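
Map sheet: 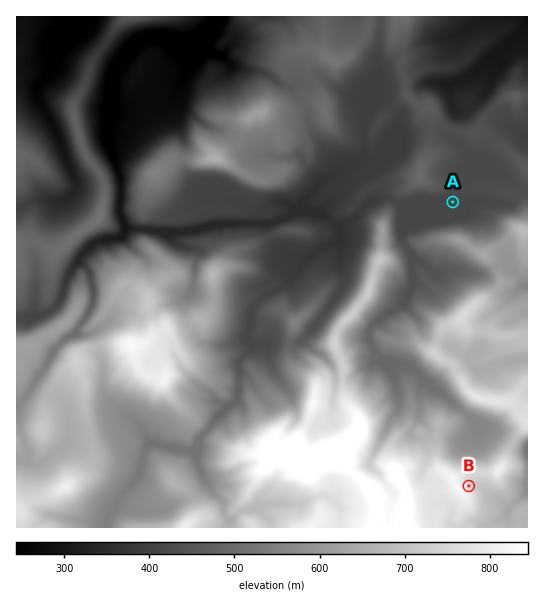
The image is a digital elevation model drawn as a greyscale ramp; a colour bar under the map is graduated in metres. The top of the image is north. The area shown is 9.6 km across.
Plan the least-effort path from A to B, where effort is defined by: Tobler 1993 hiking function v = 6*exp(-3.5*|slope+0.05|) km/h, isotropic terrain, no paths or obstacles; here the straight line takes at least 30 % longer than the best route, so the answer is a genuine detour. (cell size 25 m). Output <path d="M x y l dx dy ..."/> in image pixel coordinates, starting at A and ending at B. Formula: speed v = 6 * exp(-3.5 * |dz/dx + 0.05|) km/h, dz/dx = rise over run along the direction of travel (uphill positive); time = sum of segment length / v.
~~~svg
<path d="M453 202l-24 24-19 9-3 3-1 3 0 4 3 5 0 5 1 3 0 51-1 2-6 3-2 4 0 25 1 3 13 13 10 19 0 21 1 3 0 17 7 14 0 1 12 24 8 8 8 4 2 3 2 2 0 6 1 2 3 3"/>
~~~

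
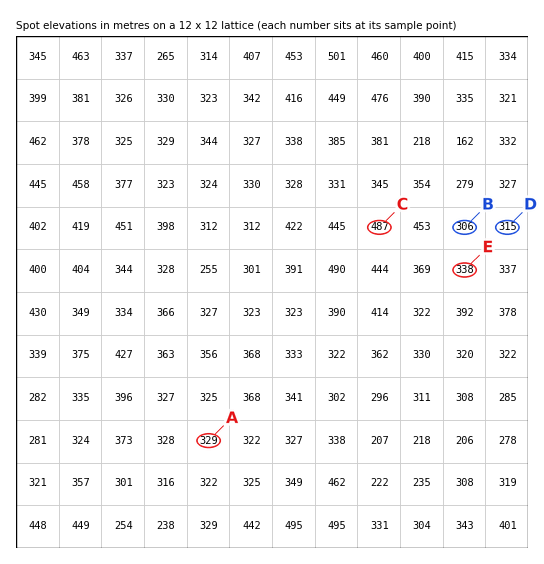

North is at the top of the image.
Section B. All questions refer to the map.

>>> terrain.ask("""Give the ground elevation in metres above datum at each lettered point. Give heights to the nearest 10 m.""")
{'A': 330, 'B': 310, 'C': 490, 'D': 310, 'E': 340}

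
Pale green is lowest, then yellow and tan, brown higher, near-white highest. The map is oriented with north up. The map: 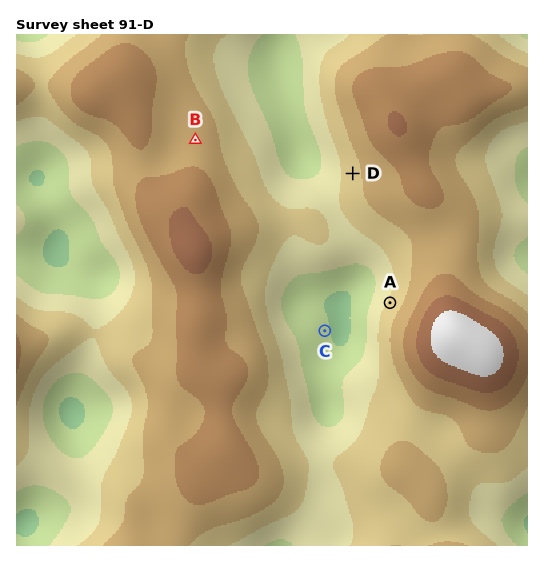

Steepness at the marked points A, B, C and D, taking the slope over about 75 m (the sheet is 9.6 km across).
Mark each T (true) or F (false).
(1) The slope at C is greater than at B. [T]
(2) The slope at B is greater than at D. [F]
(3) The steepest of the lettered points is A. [T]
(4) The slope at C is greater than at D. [F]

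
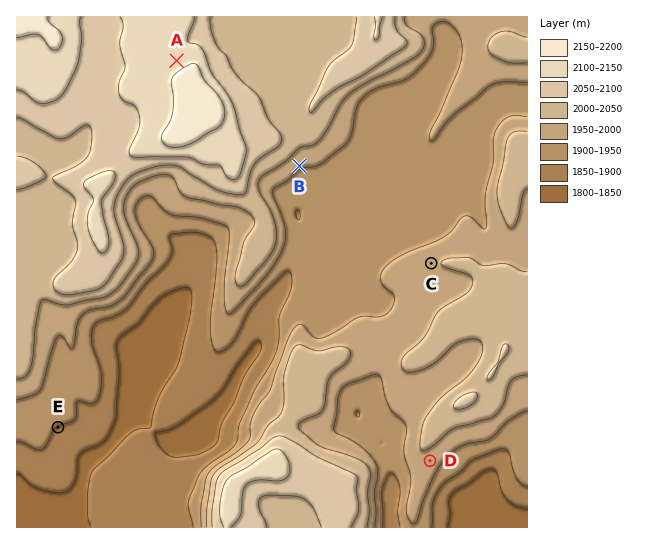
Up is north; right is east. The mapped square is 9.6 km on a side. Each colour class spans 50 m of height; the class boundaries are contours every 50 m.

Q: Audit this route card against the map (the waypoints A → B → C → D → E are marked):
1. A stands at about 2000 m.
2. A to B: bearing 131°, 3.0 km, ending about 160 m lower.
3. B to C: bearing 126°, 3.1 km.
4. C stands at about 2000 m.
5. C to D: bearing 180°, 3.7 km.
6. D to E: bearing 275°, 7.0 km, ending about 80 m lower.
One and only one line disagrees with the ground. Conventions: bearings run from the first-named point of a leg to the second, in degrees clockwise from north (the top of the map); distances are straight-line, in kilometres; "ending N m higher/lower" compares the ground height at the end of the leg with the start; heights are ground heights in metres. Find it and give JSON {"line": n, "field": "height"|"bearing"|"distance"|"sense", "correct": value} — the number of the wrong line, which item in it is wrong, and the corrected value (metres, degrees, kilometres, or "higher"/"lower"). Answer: {"line": 1, "field": "height", "correct": 2120}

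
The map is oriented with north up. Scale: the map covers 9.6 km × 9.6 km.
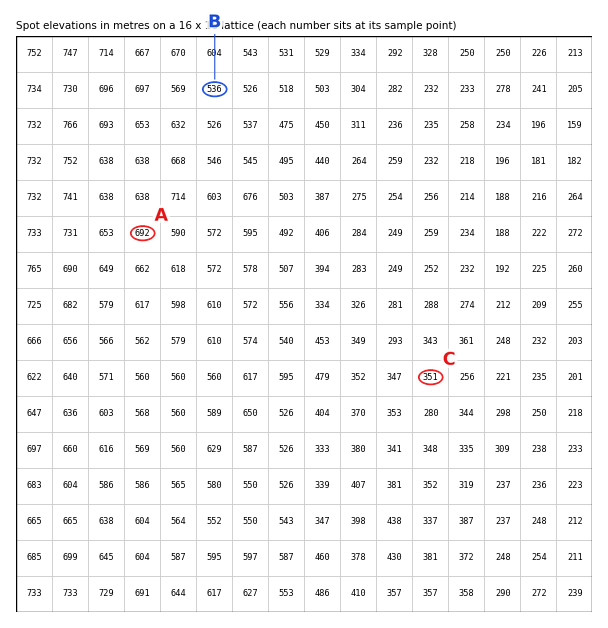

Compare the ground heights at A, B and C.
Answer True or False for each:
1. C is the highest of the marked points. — False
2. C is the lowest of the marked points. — True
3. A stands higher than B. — True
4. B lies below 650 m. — True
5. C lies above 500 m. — False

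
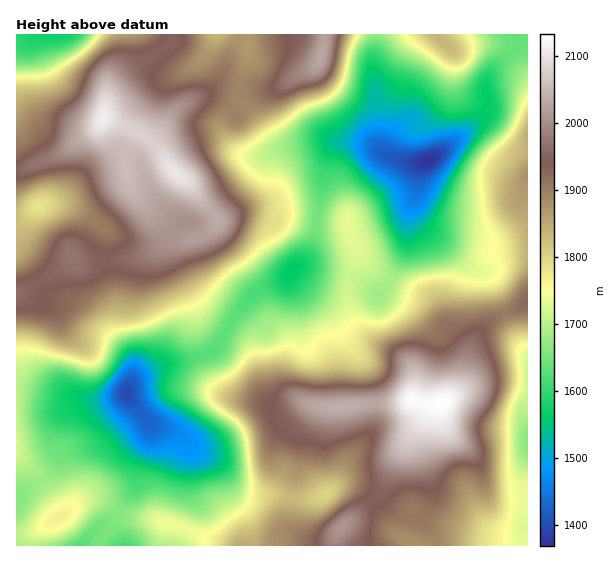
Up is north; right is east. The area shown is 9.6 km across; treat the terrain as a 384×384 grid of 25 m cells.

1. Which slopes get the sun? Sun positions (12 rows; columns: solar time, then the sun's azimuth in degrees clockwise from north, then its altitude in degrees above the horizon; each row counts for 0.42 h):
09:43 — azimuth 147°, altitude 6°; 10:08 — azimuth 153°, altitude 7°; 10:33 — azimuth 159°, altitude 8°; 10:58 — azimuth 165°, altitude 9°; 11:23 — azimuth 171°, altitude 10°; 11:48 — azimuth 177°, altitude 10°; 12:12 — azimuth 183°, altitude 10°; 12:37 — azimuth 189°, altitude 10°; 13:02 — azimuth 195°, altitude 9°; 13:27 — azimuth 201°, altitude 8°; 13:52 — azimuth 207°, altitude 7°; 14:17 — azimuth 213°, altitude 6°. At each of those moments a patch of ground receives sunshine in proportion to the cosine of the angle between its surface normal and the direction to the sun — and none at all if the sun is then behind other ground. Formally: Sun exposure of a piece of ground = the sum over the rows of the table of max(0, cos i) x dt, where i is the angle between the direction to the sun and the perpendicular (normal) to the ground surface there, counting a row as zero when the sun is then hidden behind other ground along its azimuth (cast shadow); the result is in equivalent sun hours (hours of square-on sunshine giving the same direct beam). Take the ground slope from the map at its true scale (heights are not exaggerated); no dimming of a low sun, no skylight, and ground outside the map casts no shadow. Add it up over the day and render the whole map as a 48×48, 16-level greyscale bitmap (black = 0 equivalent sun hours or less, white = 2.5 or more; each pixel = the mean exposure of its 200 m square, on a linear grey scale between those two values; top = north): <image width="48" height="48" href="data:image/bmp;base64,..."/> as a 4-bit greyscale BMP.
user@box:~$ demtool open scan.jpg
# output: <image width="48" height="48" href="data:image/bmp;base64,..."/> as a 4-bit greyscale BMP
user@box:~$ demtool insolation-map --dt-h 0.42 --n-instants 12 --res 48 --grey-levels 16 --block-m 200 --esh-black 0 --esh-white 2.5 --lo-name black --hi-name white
<image width="48" height="48" href="data:image/bmp;base64,Qk32BAAAAAAAAHYAAAAoAAAAMAAAADAAAAABAAQAAAAAAIAEAAATCwAAEwsAABAAAAAAAAAAAAAAABEREQAiIiIAMzMzAERERABVVVUAZmZmAHd3dwCIiIgAmZmZAKqqqgC7u7sAzMzMAN3d3QDu7u4A////AHm8y2Roh3eIdTISNFVERndTIkZlRVVVRDV5u5VHiIh2MREBI0QxEldlVndlVWVVRBIkaJhVVUMhAAEAESEQABNFd1RWZmeHVTIRJGh1IQAAASEBIREAAAAlZlVnZmiWVUMQATRUIAAAARESMzRCAAAUZnd2ZWh1RFQxASMzIgAAAAATV3d1QhAkZ5h2VXhkRHZCEAEREQAAAAAUeYZmdlVVeJmXd4hUMnUyIQAAAAAAAAA1eHZ4mXZVeZmZq6hVMVMzQxERAAAAAAJWZ4iIiIZEV4iKzaZFQkMzMzMhEAABETV2Zoh3eJljNWeJqVM0RDMhEREREAASNXmYdmZniJqVM1eIdTM0RTMiESIRERNXm97bhlV4mZqoZWZ3ZWdlVUREMzMgAlir3v/adVeId3iZiIdmZ4qYZUVVREQxE3q7u6hlREZTIRIjRFU0VomZhlZlVol1M1ZmVDESIiEAAAAAAREAEkZohlZ4m97adVQzIQABAAAAAAAAAQAAABI1VWec7//cqXUyEAAAAAAAAAAAAiAAAAEjRHm+/9ury6hlQQAAAAAAAAAAExAAABEjNJrN2naL7bmYdSERAAAAAAAAEAAAACIjRrzLl1WN/+uoh0IhAAAAAAAAAAAAARNFesy5h3ec/+24d2MhEAAAAAAAAAACIRFHq7qHeJqaq7y6h2QhEQAAAAAAAAABEQAlinZVVniIiaq7mHVCEAAAABEAAAAAAAAANVVVVniJmquqqYdUIQAAASIhAAAQAAAAEiRWeIiZmau7qph2UgAAAjMzIQAAAAAAAQE1ZmZ3iImru8u6dTEBI0REIQAAAAAAEQEkVURVZniazN3cqXUzRVRDIAAAAAEiMyEjRDMiNFZ5u83bq7mHZlVDEAAAACMzRTIiIiISNVVVaKu6msyoZVQyEAAAATNEVTEAABI1d3VDNGiZh4qGVVQyAAAAE0RXdTEAABR4mGVVVVRXdUZkREQyEAABREV4dlIRAUeal1Vnh0ETVUREMiIhEQABNEVnZpdkRWiZdlaJlSEAEjMzIQAAERABI0VVVcy6l3d2VVeZdCEAASIzIQAAARARIkVURZzduYZlVGd1MiEAAREzIhAAAAAAETRDNDaby5dlRWZBARABERIzIQAAABEAARIzIhEliqhlRmQhASIjMyIzEAAAEkRCEQASMiESRpl1Z2MiEjV3dUQzMiIiNXmXQgAAJCMjNHiHdTMyIkarqYdVVmZVVmeJhSEAEyMzM0V2QhI0RFZ4rMupmHeHdlRomFIAESIiESJDIRAld3VFi93d7Kh3d3ZoiGMRISEAABIiIQACVnVFec7//8l1Z4iIh1MjMhAAABISERAAAkVFVoz//8llZniImFM0QQAAASIREiIQACREMjat/admZ4iau4VUMgAAABEBI0VCASNDIiJGqodniau7zclkMgAAAAABI0Z3UyNDNEIjV3d4mrzMy6qFMgAAAAAAABRnZBE0RVQyNnmqmau6dEeGRBAAAAAAAAJEQxE1VVRDNXm7mImWMSM0RA=="/>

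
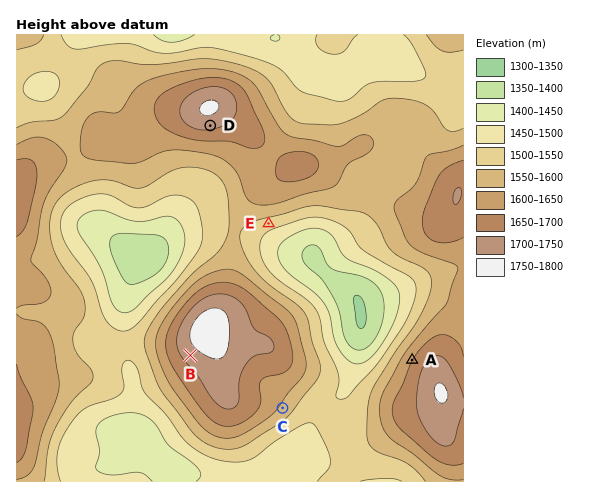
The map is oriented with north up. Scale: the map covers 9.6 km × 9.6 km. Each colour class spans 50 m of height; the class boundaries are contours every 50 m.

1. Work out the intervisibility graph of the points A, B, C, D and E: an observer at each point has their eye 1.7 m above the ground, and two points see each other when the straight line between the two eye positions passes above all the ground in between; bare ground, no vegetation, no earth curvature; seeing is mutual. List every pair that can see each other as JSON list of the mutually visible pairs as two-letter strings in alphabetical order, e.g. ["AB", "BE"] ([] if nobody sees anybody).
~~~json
["AC", "AD", "AE"]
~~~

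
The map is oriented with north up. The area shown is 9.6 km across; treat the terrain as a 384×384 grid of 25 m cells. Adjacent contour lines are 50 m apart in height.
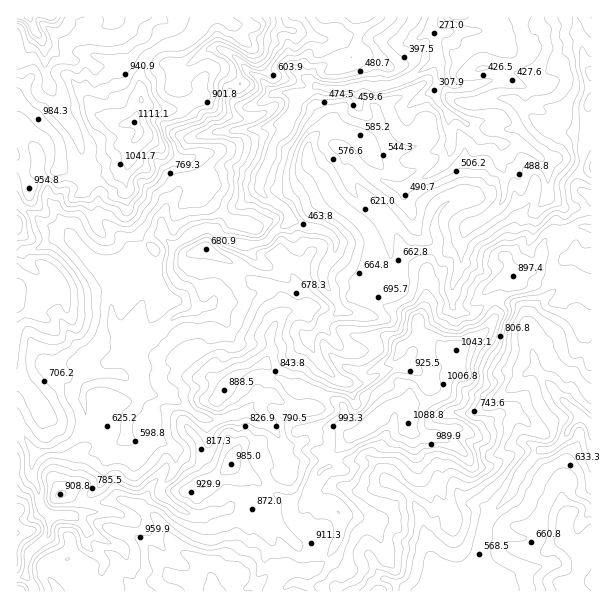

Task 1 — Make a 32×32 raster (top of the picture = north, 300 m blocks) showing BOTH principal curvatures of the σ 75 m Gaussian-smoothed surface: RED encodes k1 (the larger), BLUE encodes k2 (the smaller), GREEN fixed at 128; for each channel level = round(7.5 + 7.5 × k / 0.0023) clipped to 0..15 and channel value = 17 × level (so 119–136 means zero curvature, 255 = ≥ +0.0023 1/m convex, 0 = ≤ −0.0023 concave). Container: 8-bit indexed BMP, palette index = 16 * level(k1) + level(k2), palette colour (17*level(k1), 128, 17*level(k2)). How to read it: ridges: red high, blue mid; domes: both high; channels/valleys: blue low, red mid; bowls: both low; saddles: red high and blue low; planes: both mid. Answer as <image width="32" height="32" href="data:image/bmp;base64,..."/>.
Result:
<image width="32" height="32" href="data:image/bmp;base64,Qk02CAAAAAAAADYEAAAoAAAAIAAAACAAAAABAAgAAAAAAAAEAAATCwAAEwsAAAABAAAAAAAAAIAAABGAAAAigAAAM4AAAESAAABVgAAAZoAAAHeAAACIgAAAmYAAAKqAAAC7gAAAzIAAAN2AAADugAAA/4AAAACAEQARgBEAIoARADOAEQBEgBEAVYARAGaAEQB3gBEAiIARAJmAEQCqgBEAu4ARAMyAEQDdgBEA7oARAP+AEQAAgCIAEYAiACKAIgAzgCIARIAiAFWAIgBmgCIAd4AiAIiAIgCZgCIAqoAiALuAIgDMgCIA3YAiAO6AIgD/gCIAAIAzABGAMwAigDMAM4AzAESAMwBVgDMAZoAzAHeAMwCIgDMAmYAzAKqAMwC7gDMAzIAzAN2AMwDugDMA/4AzAACARAARgEQAIoBEADOARABEgEQAVYBEAGaARAB3gEQAiIBEAJmARACqgEQAu4BEAMyARADdgEQA7oBEAP+ARAAAgFUAEYBVACKAVQAzgFUARIBVAFWAVQBmgFUAd4BVAIiAVQCZgFUAqoBVALuAVQDMgFUA3YBVAO6AVQD/gFUAAIBmABGAZgAigGYAM4BmAESAZgBVgGYAZoBmAHeAZgCIgGYAmYBmAKqAZgC7gGYAzIBmAN2AZgDugGYA/4BmAACAdwARgHcAIoB3ADOAdwBEgHcAVYB3AGaAdwB3gHcAiIB3AJmAdwCqgHcAu4B3AMyAdwDdgHcA7oB3AP+AdwAAgIgAEYCIACKAiAAzgIgARICIAFWAiABmgIgAd4CIAIiAiACZgIgAqoCIALuAiADMgIgA3YCIAO6AiAD/gIgAAICZABGAmQAigJkAM4CZAESAmQBVgJkAZoCZAHeAmQCIgJkAmYCZAKqAmQC7gJkAzICZAN2AmQDugJkA/4CZAACAqgARgKoAIoCqADOAqgBEgKoAVYCqAGaAqgB3gKoAiICqAJmAqgCqgKoAu4CqAMyAqgDdgKoA7oCqAP+AqgAAgLsAEYC7ACKAuwAzgLsARIC7AFWAuwBmgLsAd4C7AIiAuwCZgLsAqoC7ALuAuwDMgLsA3YC7AO6AuwD/gLsAAIDMABGAzAAigMwAM4DMAESAzABVgMwAZoDMAHeAzACIgMwAmYDMAKqAzAC7gMwAzIDMAN2AzADugMwA/4DMAACA3QARgN0AIoDdADOA3QBEgN0AVYDdAGaA3QB3gN0AiIDdAJmA3QCqgN0Au4DdAMyA3QDdgN0A7oDdAP+A3QAAgO4AEYDuACKA7gAzgO4ARIDuAFWA7gBmgO4Ad4DuAIiA7gCZgO4AqoDuALuA7gDMgO4A3YDuAO6A7gD/gO4AAID/ABGA/wAigP8AM4D/AESA/wBVgP8AZoD/AHeA/wCIgP8AmYD/AKqA/wC7gP8AzID/AN2A/wDugP8A/4D/AMDEl4eFlpamppanl6alhYOjg6SRsZKFd4aHd3aFt7ilwOqnuJS3dKamlcinuZS3x9e2prTXyHR2loWWhoWDg8eQkNTEo5KUx7XXhaaWlYV0hceFc9eWc4W3g5a4pra3p/jQ9sHE+LSU54WFhpWGhpZ2lbaVp7iCl8mElKeWhdek15CgoLORxPeSgJGDhYaGqJfY2Laop4G2t5WBloaW6bTWsPznsfjF08D5yIaGl7ak1qOCdIWgtqaClIVwl4fFcrDUuLeTxVLGoabG1ramdWLntseFUpa3hYP4xoGTqLmk1KCTlIWEdYW0cqTHyHSFhLXGonGFhbVj5uaS16CR15Oht5STp3Z2dZPWwtjYxpG2lZb5xqPI5/fm1ceDoeWQ5ITJuZOXh4WGtvdwsJGBpMa1tsT31celgdOjxqXXp8OwpMiWc5iolZaUoPjplJSUk4LkwqXHyMbVxINwtpeWgMbGh5WFhZWEhpaVpei3hbX555FgorbIlKa0xrWBtoGmprZ0hZaWl5SGl6W4pdfXxZaDsffFw5GEh+imZHWDlpa2tYSmhIaHdJaYmJSWY6TGhIHVgnOT+IXH+danlIOHl8eTp7bHlYWFlJSol3WFqOdjobPpxsSy9rSE9vhjY3V1yLenpbiGhIanpJKEhYaX2MXpsIBwkcX5c2CA9rNRp7eVp5e4qJWFl5fHoqV1hpWnlreAuLiVY9S2gNjFwrWzl6enltmWhIaHtpCkl4a2xpSmhJOouHV118eAlsXZyKWmh4LYp4KDlXbIoOm498ay2KbHgIa3habHppGV2ceVtnWFxaJzgselhMWgoPaQcLDDpcigdMaGtoPGcqWnt6PnlobXgnNzxqPWhLSkgNP4+tFwkITHx6aVg9Z0cISmg7fG6MCzosajpteVksi5tZGVkJS42MaVuIKm2Me4oaS1cJG09aCk17S35oODhLi5hWC2p5fHhLaCgpOXyMm3o8aQyPi1oeqUhbjXxoO2paSVcITI15eUkbanpYGmloWFx4GE4qZz14OGl9e19sP4+NimkLf4dHPYlpamlKOWlYSRg3L3lLbGgZWmx+hwYICAoLKAc/a21reHhbi2s4KllZfIpce114KV2LfXwuXYpubD9tWAt8mVo6dzuLOQpHSFx5eF1rd0gsamhsfHdLX6k7OgsIDCkMHU1PayoPfW5+eVlYXnx6PGx3V1xrWEhuez9cD304DToZCgkPOgw7KSk6aGY+aloqSUtral1XORtMSQ+IJxpaXI19fXtHG3uLeVhaaE59WAt6aVdYa15/iicPfWpMfEuLaVc4OkkpaXhXaGdZfGwOK0p4d2dZaFlufmyNikxpSVpNXIp5WjtJWWh5eWp6U="/>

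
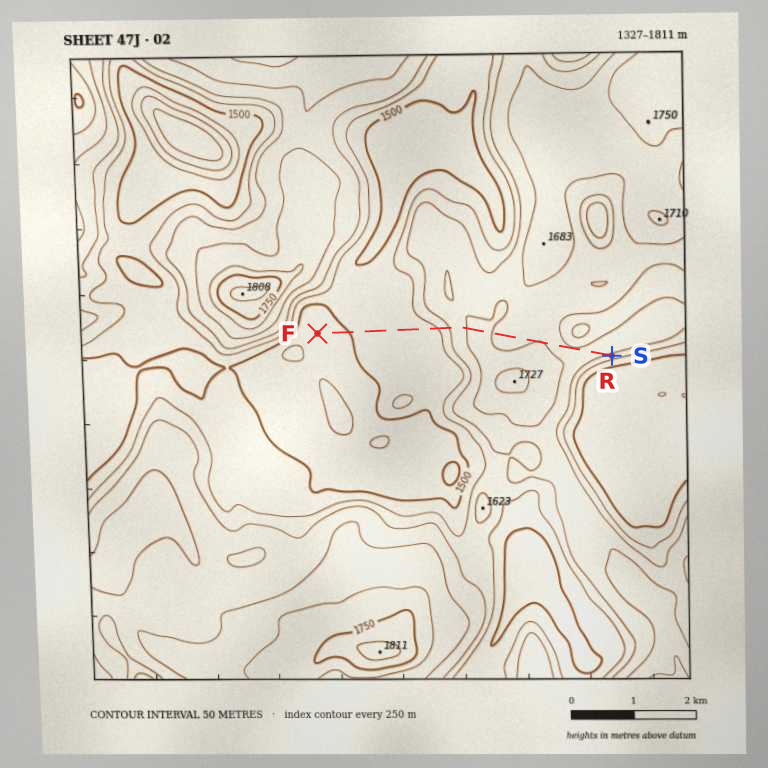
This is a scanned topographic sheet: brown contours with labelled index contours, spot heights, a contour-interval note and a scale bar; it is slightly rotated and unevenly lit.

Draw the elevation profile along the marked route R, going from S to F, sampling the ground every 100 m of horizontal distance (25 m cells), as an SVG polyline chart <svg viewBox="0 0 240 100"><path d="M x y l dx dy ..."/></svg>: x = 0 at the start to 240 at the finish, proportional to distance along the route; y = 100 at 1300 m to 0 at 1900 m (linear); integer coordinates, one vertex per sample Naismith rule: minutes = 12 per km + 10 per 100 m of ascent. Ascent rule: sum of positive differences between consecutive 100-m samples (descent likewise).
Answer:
<svg viewBox="0 0 240 100"><path d="M0 53l5-3 5-3 5-2 5 1 6 2 5 1 5-1 5-2 5-2 5-2 5 0 5 0 5 0 6 2 5 1 5 0 5-1 5-2 5 0 5 0 5-1 5 0 6 1 5 0 5 3 5 5 5 5 5 4 5 2 5 2 6 1 5 0 5 0 5 0 5-1 5-1 5 0 5 0 5 0 6 1 5 2 5 2 5 1 5 0 5 1 5 0 5 2"/></svg>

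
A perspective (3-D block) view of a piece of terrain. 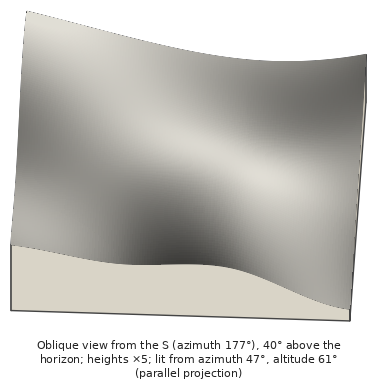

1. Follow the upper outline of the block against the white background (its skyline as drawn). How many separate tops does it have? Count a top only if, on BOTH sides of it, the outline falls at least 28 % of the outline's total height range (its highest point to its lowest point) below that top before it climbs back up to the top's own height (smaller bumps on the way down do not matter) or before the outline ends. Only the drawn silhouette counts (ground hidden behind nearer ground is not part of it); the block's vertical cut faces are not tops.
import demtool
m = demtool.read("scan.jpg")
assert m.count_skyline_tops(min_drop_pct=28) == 0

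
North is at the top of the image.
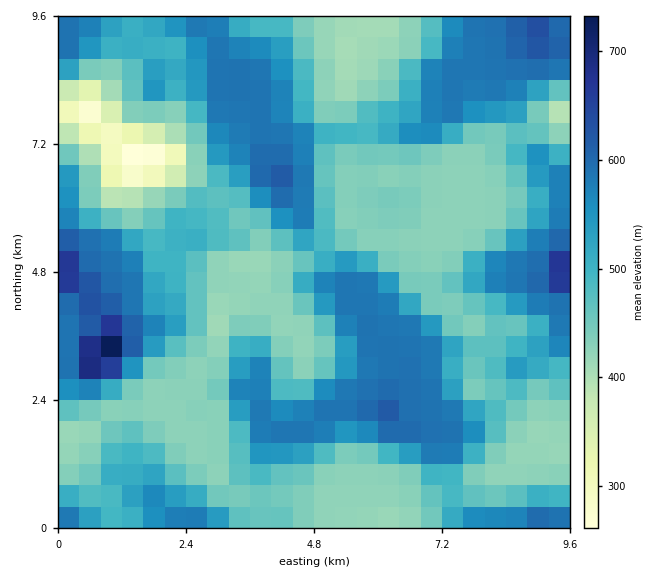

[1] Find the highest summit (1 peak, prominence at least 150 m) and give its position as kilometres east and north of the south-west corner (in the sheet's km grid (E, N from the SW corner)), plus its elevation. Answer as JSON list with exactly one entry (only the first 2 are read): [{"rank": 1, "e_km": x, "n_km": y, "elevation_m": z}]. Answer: [{"rank": 1, "e_km": 0.84, "n_km": 3.29, "elevation_m": 752}]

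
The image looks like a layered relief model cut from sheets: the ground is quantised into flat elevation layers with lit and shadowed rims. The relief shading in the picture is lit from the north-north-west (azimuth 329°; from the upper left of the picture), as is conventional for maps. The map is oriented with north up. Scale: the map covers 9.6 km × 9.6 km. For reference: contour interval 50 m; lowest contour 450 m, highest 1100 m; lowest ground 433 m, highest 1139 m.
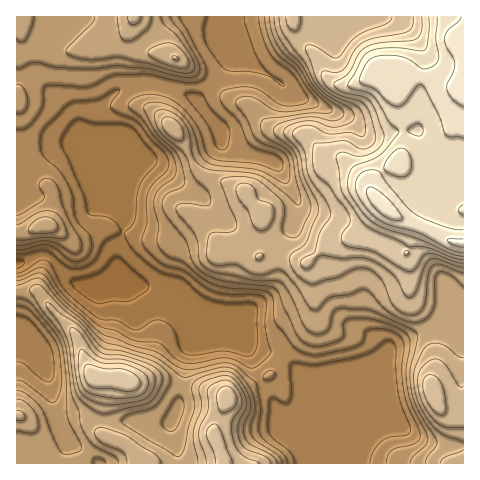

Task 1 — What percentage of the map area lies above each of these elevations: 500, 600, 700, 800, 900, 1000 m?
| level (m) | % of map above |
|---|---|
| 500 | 91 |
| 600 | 65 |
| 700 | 45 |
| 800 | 26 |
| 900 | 14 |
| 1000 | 10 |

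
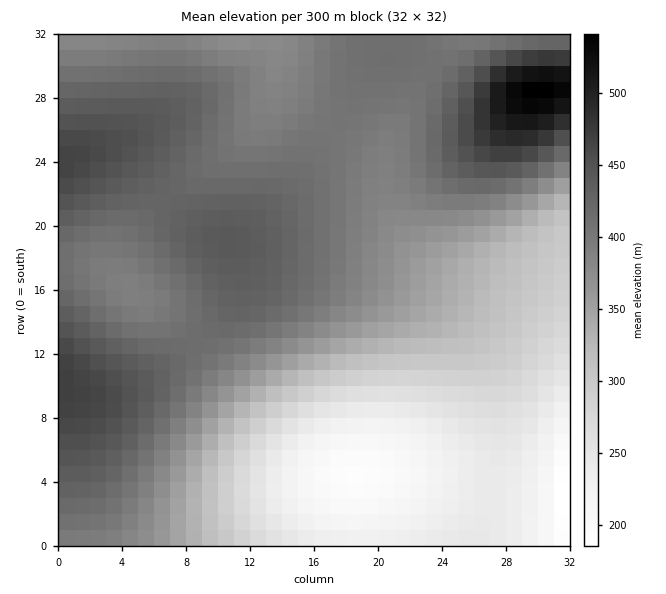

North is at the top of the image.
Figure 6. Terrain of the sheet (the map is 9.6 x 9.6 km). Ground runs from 170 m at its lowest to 540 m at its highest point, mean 360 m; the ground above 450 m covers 7.5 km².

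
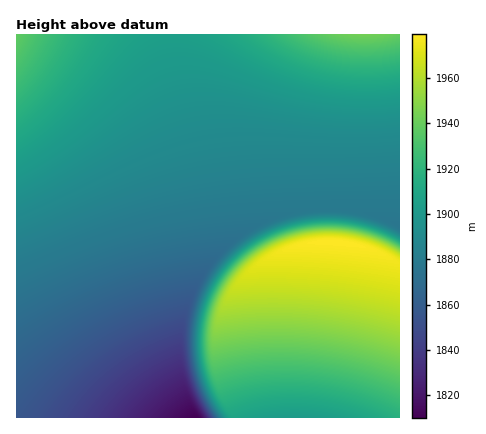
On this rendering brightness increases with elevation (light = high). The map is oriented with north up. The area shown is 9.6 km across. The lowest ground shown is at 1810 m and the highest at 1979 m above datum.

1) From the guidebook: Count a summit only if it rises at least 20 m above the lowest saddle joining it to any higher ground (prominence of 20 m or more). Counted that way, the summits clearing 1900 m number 1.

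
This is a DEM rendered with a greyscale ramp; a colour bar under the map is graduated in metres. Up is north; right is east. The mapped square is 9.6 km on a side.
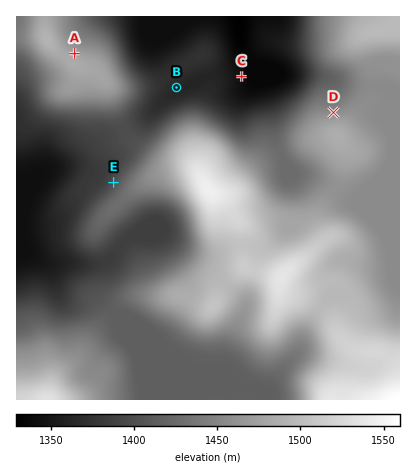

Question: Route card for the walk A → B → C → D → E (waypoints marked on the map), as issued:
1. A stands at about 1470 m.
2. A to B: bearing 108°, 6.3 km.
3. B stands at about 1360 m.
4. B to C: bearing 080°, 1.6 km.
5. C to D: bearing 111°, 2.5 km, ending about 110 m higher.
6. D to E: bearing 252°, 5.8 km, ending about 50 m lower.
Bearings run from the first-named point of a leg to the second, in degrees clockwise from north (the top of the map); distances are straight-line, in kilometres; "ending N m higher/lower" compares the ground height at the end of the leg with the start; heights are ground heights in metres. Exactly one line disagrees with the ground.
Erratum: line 2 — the distance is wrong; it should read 2.7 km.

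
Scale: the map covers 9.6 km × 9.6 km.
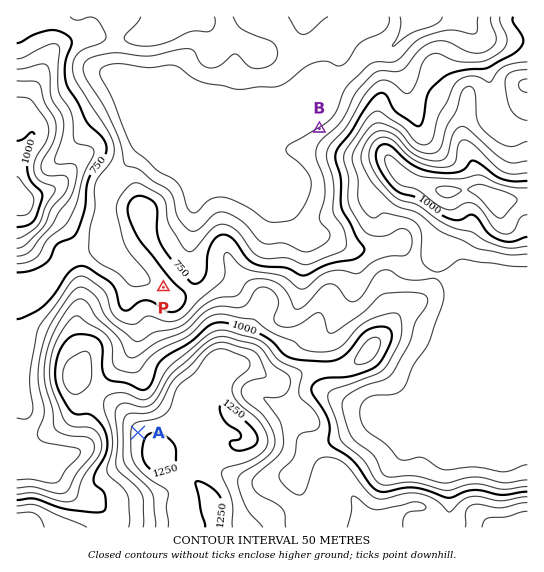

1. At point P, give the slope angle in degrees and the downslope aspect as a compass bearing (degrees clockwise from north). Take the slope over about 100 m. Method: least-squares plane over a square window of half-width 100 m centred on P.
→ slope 5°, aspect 240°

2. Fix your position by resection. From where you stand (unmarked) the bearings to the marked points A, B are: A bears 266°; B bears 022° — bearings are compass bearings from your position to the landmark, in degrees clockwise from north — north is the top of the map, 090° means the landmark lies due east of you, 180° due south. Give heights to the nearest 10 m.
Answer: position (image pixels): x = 198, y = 428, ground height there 1240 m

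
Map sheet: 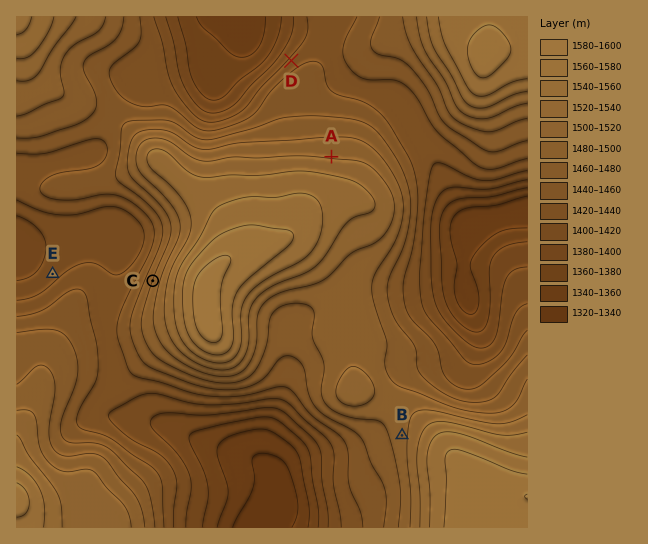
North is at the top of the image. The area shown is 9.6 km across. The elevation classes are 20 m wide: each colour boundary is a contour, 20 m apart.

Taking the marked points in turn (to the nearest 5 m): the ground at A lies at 1500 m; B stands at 1495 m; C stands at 1480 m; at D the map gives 1425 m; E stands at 1410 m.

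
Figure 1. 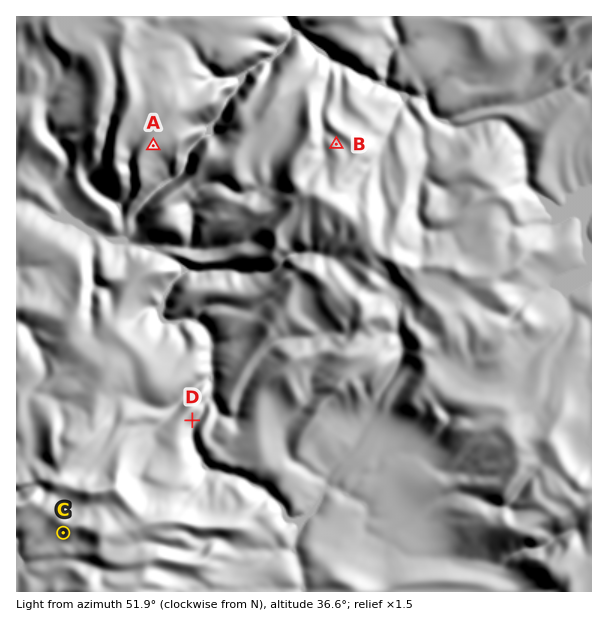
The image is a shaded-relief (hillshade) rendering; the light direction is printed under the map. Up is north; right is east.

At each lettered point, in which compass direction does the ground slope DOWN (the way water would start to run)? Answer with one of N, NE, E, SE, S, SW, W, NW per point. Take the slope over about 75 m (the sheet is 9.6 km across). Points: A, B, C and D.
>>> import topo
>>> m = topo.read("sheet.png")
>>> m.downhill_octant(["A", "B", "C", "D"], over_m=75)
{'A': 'SE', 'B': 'N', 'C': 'SW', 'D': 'SE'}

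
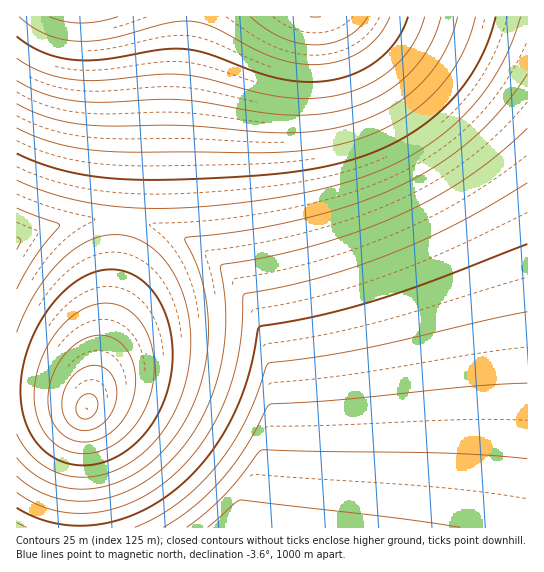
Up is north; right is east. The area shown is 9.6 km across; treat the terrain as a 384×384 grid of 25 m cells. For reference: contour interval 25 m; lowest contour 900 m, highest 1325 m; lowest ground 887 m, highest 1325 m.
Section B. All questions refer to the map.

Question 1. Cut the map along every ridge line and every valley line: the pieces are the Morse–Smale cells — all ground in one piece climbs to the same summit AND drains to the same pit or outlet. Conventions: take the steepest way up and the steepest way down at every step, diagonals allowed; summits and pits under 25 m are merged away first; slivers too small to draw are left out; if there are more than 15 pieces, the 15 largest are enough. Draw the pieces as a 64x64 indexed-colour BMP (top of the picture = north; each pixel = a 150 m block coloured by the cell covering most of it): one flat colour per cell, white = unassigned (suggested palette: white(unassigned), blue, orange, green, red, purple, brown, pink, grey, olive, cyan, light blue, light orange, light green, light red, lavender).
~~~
<image width="64" height="64" href="data:image/bmp;base64,Qk12CAAAAAAAAHYAAAAoAAAAQAAAAEAAAAABAAQAAAAAAAAIAAATCwAAEwsAABAAAAAAAAAA////ALR3HwAOf/8ALKAsACgn1gC9Z5QAS1aMAMJ34wB/f38AIr28AM++FwDox64AeLv/AIrfmACWmP8A1bDFAGZmZmYiIiIiIiIiIiIiIiERERERERERERERERERERERZmZmZiIiIiIiIiIiIiIiIhERERERERERERERERERERFmZmZmIiIiIiIiIiIiIiIiEREREREREREREREREREREWZmZmYiIiIiIiIiIiIiIiIRERERERERERERERERERERZmZmZiIiIiIiIiIiIiIiIhERERERERERERERERERERFmZmZmIiIiIiIiIiIiIiIiEREREREREREREREREREREWZmZmYiIiIiIiIiIiIiIiIRERERERERERERERERERERZmZmZiIiIiIiIiIiIiIiIhERERERERERERERERERERFmZmZmIiIiIiIiIiIiIiIiEREREREREREREREREREREWZmZmYiIiIiIiIiIiIiIiIRERERERERERERERERERERZmZmZiIiIiIiIiIiIiIiIhERERERERERERERERERERFmZmZmIiIiIiIiIiIiIiIiEREREREREREREREREREREWZmZmYiIiIiIiIiIiIiIiIRERERERERERERERERERERZmZmZiIiIiIiIiIiIiIiIhERERERERERERERERERERFmZmZmYiIiIiIiIiIiIiIiEREREREREREREREREREREWZmZmZCIiIiIiIiIiIiIiIRERERERERERERERERERERZmZmZEIiIiIiIiIiIiIiIhERERERERERERERERERERFERERERCIiIiIiIiIiIiIiEREREREREREREREREREREUREREREIiIiIiIiIiIiIiIRERERERERERERERERERERREREREQiIiIiIiIiIiIiIhERERERERERERERERERERFERERERCIiIiIiIiIiIiIiEREREREREREREREREREREUREREREQiIiIiIiIiIiIiIRERERERERERERERERERERRERERERCIiIiIiIiIiIiIhERERERERERERERERERERFEREREREIiIiIiIiIiIiIhEREREREREREREREREREREUREREREQiIiIiIiIiIiIiERERERERERERERERERERERREREREREIiIiIiIiIiIiIRERERERERERERERERERERFEREREREQiIiIiIiIiIiIREREREREREREREREREREREURERERERCIiIiIiIiIiIhERERERERERERERERERERERREREREREIiIiIiIiIiIhERERERERERERERERERERERFEREREREQiIiIiIiIiIhEREREREREREREREREREREREURERERERCIiIiIiIiIiERERERERERERERERERERERERREREREREQiIiIiIiIiERERERERERERERERERERERERFERERERERCIiIiIiIiEREREREREREREREREREREREREUREREREREIiIiIiIiERERERERERERERERERERERERERREREREREQiIiIiIiERERERERERERERERERERERERERFERERERERCIiIiIhERERERERERERERERERERERERERETNEREREREIiIiIhERERERERERERERERERERERERERERMzNEREREQiIiVVEREREREREREREREREREREREREREREzMzMzM0RCVVVVURERERERERERERERERERERERERERETMzMzMzMzNVVVVRERERERERERERERERERERERERERERMzMzMzMzM1VVVVEREREREREREREREREREREREREREREzMzMzMzMzVVVVERERERERERERERERERERERERERERETMzMzMzMzNVVVURERERERERERERERERERERERERERERMzMzMzMzM1VVVREREREREREREREREREREREREREREREzMzMzMzMzVVVVERERERERERERERERERERERERERERETMzMzMzMzNVVVURERERERERERERERERERERERERERERMzMzMzMzM1VVVREREREREREREREREREREREREREREREzMzMzMzMzVVVVERERERERERERERERERERERERERERETMzMzMzMzNVVVURERERERERERERERERERERERERERERMzMzMzMzM1VVVREREREREREREREREREREREREREREREzMzMzMzMzVVVVERERERERERERERERERERERERERERETMzMzMzMzNVVVURERERERERERERERERERERERERERERMzMzMzMzM1VVVREREREREREREREREREREREREREREREzMzMzMzMzVVVVURERERERERERERERERERERERERERETMzMzMzMzNVVVVRERERERERERERERERERERERERERERMzMzMzMzM1VVVVEREREREREREREREREREREREREREREzMzMzMzM1VVVVURERERERERERERERERERERERERERETMzMzMzMzVVVVVRERERERERERERERERERERERERERERMzMzMzMzNVVVVVEREREREREREREREREREREREREREREzMzMzMzM1VVVVURERERERERERERERERERERERERERETMzMzMzMzVVVVVRERERERERERERERERERERERERERERMzMzMzMzNVVVVVEREREREREREREREREREREREREREREzMzMzMzNVVVVVURERERERERERERERERERERERERERETMzMzMzM1VVVVVRERERERERERERERERERERERERERER"/>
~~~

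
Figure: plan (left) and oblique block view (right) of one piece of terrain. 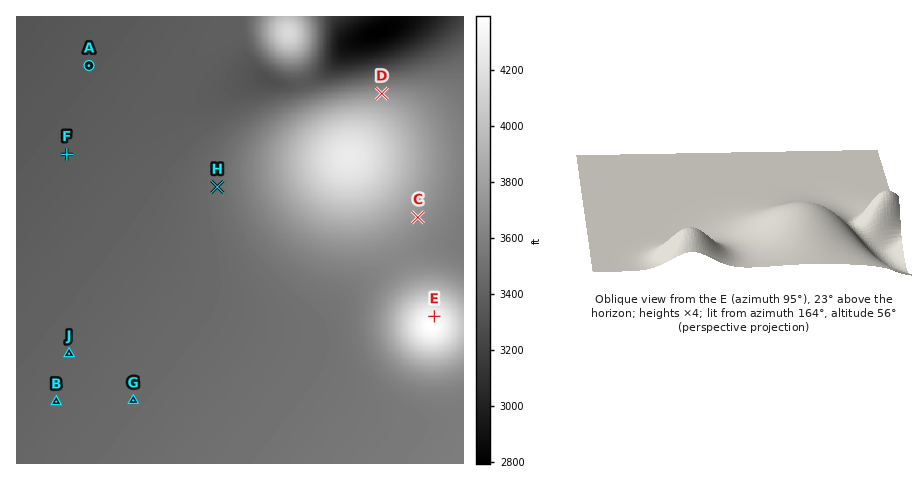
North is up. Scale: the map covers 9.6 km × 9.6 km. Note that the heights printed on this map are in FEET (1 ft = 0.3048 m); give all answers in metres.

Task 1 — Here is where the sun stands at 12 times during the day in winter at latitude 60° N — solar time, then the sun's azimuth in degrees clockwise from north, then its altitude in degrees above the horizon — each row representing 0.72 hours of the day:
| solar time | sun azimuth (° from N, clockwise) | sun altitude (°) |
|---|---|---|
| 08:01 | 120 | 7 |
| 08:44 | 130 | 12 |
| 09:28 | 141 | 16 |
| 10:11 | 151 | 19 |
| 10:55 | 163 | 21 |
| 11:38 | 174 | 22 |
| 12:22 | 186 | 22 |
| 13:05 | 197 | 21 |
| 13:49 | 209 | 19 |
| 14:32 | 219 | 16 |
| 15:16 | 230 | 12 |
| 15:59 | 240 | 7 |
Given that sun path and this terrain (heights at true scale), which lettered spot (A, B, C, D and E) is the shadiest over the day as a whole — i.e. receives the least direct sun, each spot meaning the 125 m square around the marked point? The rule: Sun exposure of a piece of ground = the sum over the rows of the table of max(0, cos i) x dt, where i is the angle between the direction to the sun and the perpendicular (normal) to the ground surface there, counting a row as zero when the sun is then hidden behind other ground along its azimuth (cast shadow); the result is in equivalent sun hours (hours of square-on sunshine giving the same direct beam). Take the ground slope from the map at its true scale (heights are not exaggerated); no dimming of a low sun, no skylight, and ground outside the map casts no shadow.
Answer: D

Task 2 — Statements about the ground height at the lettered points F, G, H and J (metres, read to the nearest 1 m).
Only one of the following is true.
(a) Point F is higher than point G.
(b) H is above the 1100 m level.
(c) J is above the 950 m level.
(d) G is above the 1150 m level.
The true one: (c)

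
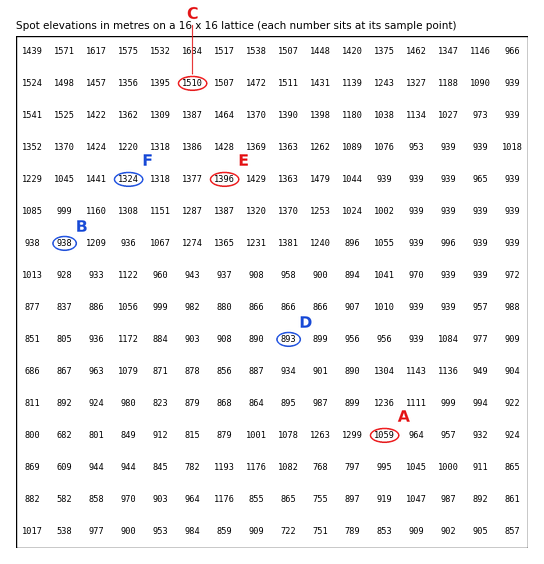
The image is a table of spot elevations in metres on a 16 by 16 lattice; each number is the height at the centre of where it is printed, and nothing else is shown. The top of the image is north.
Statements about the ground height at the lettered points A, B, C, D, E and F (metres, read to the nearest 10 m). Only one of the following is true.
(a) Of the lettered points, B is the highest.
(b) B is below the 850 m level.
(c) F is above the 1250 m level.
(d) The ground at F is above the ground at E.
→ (c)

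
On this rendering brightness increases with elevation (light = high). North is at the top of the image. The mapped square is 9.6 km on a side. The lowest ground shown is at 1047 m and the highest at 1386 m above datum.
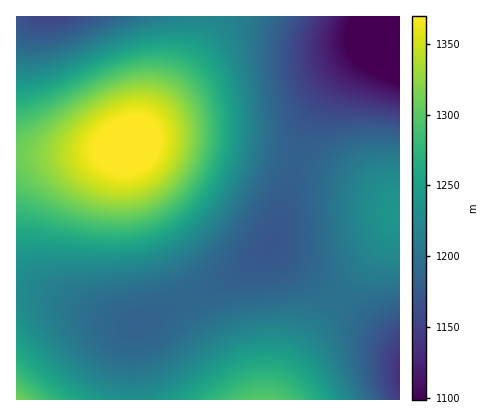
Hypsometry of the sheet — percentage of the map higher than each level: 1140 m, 95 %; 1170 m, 90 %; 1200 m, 64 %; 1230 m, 41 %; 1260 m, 26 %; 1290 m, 17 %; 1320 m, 10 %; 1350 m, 5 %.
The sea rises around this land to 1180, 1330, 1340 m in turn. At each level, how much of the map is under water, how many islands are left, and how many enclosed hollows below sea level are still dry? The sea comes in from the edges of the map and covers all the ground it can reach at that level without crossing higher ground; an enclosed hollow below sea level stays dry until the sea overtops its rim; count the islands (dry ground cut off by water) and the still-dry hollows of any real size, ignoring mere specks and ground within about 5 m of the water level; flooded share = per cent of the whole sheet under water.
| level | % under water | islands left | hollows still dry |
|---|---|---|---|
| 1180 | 12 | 0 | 1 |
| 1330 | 92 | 1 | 0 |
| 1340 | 94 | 1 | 0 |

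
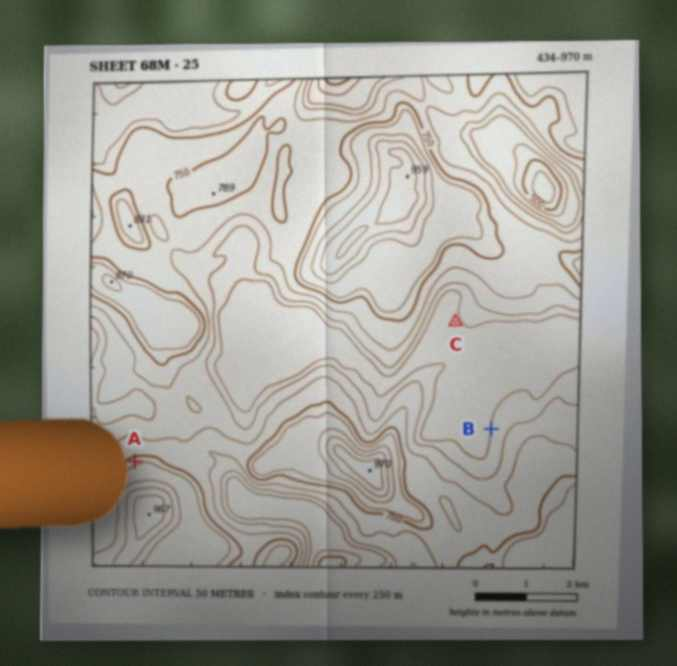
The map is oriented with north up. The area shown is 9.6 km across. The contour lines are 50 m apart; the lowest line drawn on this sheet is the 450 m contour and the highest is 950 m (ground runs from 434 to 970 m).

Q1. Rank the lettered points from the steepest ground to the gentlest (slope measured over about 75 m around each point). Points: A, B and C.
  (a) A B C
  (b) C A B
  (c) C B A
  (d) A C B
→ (a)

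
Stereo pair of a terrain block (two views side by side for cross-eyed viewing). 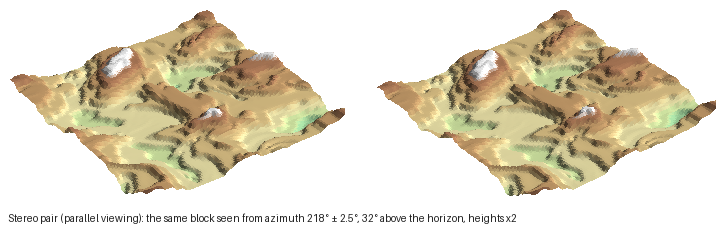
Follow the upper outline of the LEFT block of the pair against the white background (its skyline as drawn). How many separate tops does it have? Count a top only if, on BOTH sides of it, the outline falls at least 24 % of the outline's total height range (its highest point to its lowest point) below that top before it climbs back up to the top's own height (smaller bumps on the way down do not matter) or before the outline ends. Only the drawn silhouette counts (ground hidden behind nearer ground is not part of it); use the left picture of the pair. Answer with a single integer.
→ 1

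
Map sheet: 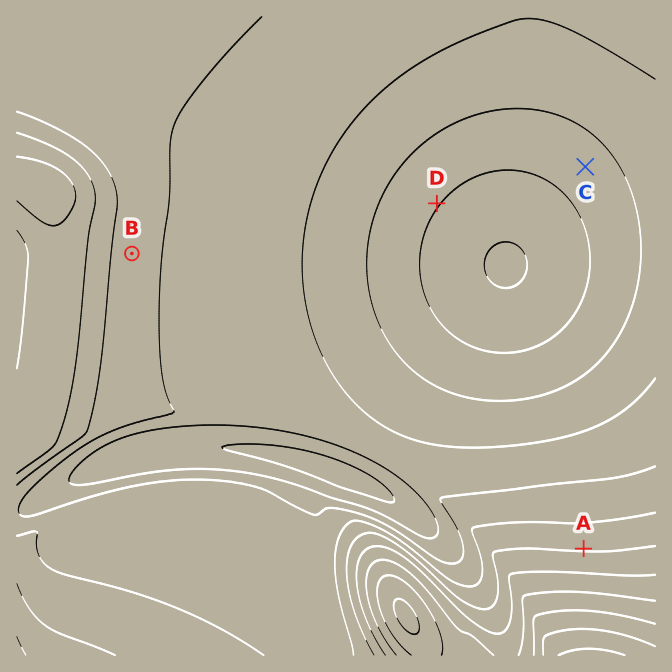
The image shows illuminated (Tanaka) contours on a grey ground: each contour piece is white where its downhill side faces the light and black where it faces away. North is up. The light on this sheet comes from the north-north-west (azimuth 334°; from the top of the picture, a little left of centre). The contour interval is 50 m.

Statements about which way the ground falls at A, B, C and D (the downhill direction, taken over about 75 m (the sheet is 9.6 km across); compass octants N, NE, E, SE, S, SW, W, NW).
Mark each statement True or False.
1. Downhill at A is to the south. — False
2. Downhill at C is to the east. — False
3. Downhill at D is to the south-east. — True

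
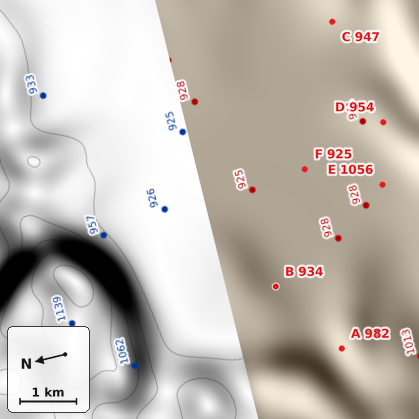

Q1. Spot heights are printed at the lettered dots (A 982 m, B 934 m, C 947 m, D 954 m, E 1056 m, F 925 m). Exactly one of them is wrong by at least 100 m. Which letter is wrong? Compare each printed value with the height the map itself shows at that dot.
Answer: E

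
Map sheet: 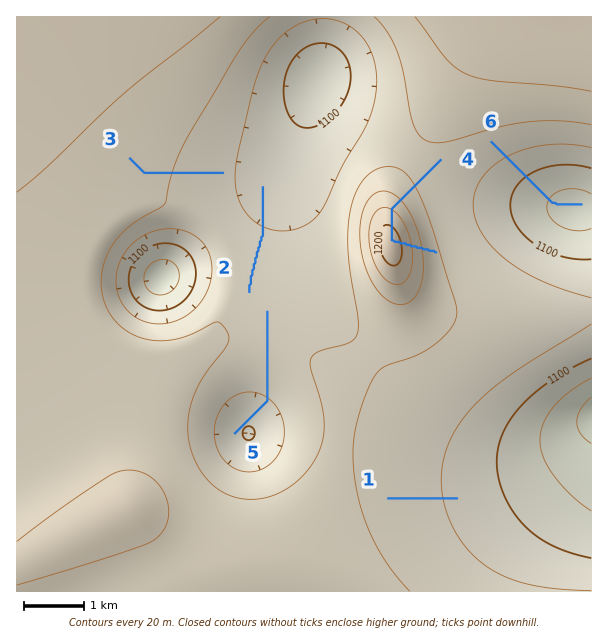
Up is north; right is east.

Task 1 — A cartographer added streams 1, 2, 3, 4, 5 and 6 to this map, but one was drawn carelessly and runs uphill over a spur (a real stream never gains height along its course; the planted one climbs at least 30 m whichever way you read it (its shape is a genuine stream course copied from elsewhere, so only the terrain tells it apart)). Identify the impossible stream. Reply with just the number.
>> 4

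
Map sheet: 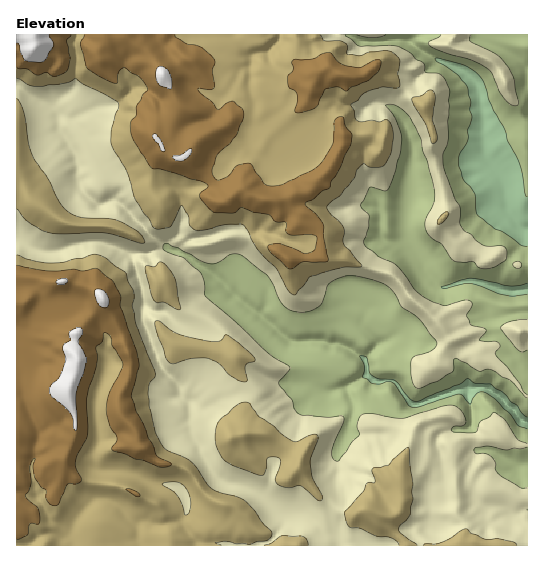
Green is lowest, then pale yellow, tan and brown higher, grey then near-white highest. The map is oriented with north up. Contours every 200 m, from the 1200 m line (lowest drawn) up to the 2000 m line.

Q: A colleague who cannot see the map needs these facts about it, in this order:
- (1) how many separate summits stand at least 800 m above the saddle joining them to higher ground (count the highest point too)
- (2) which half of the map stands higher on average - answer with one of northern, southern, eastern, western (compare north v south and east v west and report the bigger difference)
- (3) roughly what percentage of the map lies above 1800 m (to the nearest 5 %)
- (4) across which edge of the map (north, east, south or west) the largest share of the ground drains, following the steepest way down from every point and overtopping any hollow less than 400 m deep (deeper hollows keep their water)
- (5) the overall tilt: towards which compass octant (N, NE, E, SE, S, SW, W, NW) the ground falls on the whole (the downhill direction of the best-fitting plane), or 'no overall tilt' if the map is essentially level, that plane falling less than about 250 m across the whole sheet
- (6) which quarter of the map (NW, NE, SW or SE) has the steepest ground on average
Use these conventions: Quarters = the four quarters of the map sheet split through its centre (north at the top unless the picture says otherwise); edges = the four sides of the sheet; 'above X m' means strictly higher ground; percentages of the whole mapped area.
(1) There is 1 summit with 800 m or more of prominence.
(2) The western half stands higher on average than the eastern half.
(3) Roughly 20 % of the ground is higher than 1800 m.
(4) Drainage is mainly to the east: more ground falls towards that edge than towards any other.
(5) The general tilt is down to the east (the land rises towards the west).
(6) The steepest ground, on average, is in the north-east quarter.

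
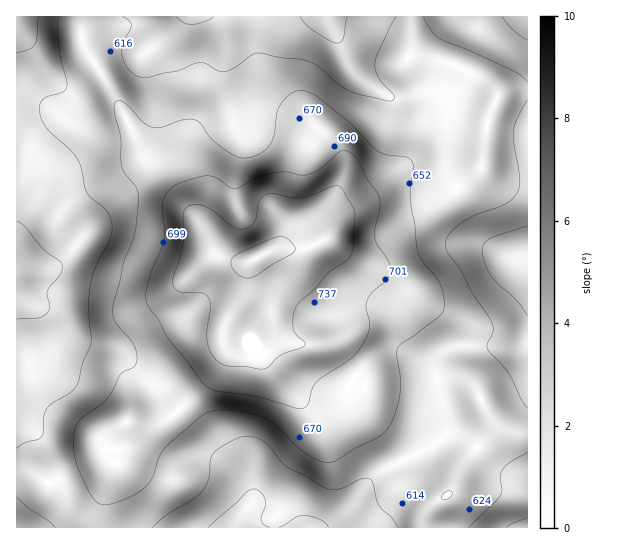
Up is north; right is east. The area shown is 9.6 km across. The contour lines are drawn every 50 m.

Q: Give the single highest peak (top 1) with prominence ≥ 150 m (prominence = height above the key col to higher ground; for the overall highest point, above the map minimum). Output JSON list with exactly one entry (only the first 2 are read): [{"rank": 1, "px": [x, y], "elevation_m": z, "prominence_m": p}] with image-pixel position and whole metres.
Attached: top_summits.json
[{"rank": 1, "px": [255, 258], "elevation_m": 813, "prominence_m": 302}]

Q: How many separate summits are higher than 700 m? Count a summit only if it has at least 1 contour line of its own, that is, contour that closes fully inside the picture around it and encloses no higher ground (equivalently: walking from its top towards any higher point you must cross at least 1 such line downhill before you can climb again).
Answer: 1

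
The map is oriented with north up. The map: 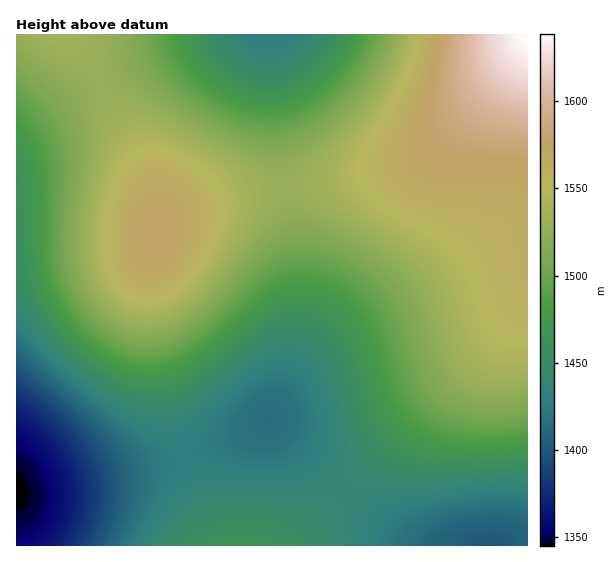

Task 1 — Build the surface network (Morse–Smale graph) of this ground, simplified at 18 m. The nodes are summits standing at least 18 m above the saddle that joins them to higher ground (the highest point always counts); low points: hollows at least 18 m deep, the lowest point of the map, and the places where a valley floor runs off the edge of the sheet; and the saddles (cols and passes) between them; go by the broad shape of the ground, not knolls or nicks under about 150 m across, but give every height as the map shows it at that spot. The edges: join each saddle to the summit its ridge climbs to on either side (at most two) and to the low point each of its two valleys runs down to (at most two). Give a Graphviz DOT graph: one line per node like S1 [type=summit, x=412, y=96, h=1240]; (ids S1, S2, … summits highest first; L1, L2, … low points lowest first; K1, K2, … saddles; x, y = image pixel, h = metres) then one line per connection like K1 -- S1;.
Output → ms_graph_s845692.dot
graph terrain {
  S1 [type=summit, x=527, y=36, h=1639];
  S2 [type=summit, x=155, y=232, h=1576];
  S3 [type=summit, x=241, y=545, h=1465];
  L1 [type=low, x=19, y=492, h=1345];
  L2 [type=low, x=487, y=544, h=1401];
  L3 [type=low, x=273, y=35, h=1427];
  K1 [type=saddle, x=285, y=188, h=1528];
  K2 [type=saddle, x=101, y=83, h=1527];
  K3 [type=saddle, x=343, y=493, h=1439];
  K4 [type=saddle, x=185, y=455, h=1429];
  K1 -- S1;
  K1 -- S2;
  K1 -- L1;
  K1 -- L3;
  K2 -- S2;
  K2 -- L1;
  K2 -- L3;
  K3 -- S1;
  K3 -- S3;
  K3 -- L1;
  K3 -- L2;
  K4 -- S2;
  K4 -- S3;
  K4 -- L1;
}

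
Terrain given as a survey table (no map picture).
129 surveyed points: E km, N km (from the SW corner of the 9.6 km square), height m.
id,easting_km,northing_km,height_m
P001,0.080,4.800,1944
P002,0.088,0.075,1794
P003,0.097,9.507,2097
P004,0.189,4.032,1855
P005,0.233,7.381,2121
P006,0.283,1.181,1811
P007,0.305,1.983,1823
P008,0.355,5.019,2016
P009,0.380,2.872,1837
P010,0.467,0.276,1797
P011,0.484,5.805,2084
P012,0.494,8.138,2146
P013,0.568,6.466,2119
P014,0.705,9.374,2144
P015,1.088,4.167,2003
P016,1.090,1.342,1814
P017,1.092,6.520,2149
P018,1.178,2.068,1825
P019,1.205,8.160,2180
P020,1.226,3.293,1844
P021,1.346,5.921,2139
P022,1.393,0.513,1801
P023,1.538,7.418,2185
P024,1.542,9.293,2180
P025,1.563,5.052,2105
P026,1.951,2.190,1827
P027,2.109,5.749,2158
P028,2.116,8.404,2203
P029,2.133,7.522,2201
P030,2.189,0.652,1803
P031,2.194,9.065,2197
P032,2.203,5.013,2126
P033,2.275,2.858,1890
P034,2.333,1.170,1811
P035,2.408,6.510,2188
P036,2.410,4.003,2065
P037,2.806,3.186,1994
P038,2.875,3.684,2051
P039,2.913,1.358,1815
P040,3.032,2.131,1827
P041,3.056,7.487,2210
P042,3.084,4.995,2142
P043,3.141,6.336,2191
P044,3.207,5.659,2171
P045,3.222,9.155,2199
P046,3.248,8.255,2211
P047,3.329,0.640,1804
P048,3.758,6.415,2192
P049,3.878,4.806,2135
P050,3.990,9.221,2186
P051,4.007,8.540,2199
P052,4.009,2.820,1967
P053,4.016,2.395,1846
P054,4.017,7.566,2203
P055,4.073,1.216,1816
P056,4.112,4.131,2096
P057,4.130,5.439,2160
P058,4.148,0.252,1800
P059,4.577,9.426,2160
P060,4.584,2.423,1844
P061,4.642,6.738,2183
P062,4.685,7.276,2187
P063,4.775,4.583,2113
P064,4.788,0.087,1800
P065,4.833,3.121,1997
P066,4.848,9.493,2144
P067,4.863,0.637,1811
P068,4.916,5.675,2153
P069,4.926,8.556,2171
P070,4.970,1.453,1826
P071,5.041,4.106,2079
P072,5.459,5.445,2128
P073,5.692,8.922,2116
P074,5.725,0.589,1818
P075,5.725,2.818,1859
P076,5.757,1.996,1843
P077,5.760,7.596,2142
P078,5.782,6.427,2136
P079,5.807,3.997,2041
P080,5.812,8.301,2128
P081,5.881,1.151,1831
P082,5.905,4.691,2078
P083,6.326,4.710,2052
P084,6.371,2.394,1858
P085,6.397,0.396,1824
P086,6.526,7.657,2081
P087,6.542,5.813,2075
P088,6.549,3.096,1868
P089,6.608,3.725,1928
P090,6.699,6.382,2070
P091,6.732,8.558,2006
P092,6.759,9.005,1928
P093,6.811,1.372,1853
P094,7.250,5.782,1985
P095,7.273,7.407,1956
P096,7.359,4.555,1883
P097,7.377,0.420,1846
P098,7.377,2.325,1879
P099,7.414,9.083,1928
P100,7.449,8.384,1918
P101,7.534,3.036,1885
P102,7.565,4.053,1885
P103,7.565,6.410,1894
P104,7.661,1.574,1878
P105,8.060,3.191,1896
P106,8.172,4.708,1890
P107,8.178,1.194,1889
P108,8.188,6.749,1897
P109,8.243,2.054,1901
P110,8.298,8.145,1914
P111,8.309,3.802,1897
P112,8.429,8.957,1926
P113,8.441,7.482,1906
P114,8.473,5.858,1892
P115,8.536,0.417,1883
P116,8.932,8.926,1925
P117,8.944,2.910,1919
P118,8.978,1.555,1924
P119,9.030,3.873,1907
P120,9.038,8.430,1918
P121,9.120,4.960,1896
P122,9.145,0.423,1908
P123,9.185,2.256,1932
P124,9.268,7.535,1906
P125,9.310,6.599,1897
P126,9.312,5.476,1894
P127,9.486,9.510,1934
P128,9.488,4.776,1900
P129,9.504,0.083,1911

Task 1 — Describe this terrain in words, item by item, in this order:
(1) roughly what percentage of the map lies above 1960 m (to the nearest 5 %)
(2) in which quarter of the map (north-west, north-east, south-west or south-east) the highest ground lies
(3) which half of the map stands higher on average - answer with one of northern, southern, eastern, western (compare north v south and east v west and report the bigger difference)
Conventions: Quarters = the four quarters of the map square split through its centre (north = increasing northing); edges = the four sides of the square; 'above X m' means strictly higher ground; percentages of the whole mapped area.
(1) About 50 % of the map lies above 1960 m.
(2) The highest point lies in the north-west quarter of the map.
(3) Taken as a whole, the northern half is higher than the southern.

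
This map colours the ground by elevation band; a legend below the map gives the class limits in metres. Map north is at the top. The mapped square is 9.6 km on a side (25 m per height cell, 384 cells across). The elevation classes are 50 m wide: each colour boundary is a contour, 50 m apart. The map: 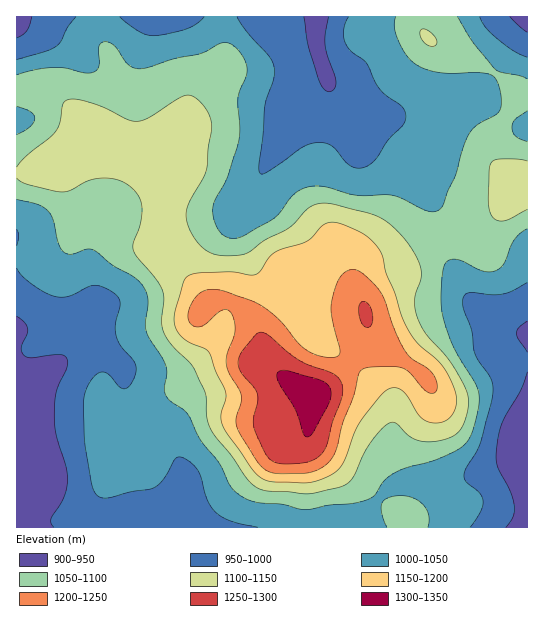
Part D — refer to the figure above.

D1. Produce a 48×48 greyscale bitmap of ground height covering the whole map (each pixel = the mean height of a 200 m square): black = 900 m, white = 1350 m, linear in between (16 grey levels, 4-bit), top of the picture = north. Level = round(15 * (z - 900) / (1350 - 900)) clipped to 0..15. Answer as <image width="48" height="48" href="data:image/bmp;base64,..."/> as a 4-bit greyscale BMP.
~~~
<image width="48" height="48" href="data:image/bmp;base64,Qk32BAAAAAAAAHYAAAAoAAAAMAAAADAAAAABAAQAAAAAAIAEAAATCwAAEwsAABAAAAAAAAAAAAAAABEREQAiIiIAMzMzAERERABVVVUAZmZmAHd3dwCIiIgAmZmZAKqqqgC7u7sAzMzMAN3d3QDu7u4A////ABESIjMzIzMiIjMzNEREREREVmZURDMiIRESIjMzMzMyIzREREVVVEVVVmZUREMyIRERIjMzMzMzM0RFVVVmZVVVVVVUREMyIRERIjNDMzMzM0VWZ3d3d2ZVVVVEREMyIQEREjRERDMzM0VmiJmZiHdlVVVERDMiEQARIjREREQzNEVnmru7qYdmVVVURDMiEQERIjREREQzRFZ4q8zMuph2ZVVVVEMhEQERIzREREQ0RWeJvN3dy5h2ZmZmZUMhERESIzRERERERWiazN3d26h3Zmd3dlQhERESIzREREREVnirzN3d3KmHd3iIh2QyERESIzRERERFVnmrzN3e3LmId3iZiGQyERESIzRERERVZnibzN3u7bqYh4mZmGUyIRESIzRENEVWZ3ibzN3u7cqZiImqmGVDIhERIjRDNEVWZ3mrzd7u7cqpmZqql2UzIhERIjMzM0VWZ4m83d3dzLqqqqqqhlQzIiIiIjMzM0VWd4q83d3LuqqqqqqpdkMyIiIiIiMzNEVniJq8zMy6qqq7uqmHZUMiIiIiIiMzRFZ4mZmrzMupmqu7uph2VEMiIiIiIiMzRFaJqpmry7qZmqvLupdmVDMiIiIiIiMzRFaJqqqru6qZmrvMuYdlVDMiIiIjMzMzRFaJq6qqqqmZqrvMqYdlRDMyIiMzMzMzRFZ5qqqqqZmZqrvLqXdlRDMzMzM0RDM0RVd4mqqpmZmZqqu6mHdlREREQzREREREVWeImZmZiZmZmqqqmHdlVERURDREVURVZniIiIiIiZmZmaqpiHdlVVVVRDRFVVVWZ3iId3d3eJmZmZmZiHdlVVZlVDRFVVVmZ3iHd2Zmd4iJmZmYh3ZmZmZlVDRFVlZmZ3d3dmVVZneImZmId2ZmZmZmVURFZmZmZ3d3ZlREVWZ4iIiHdmZVZmZmZkRVZmZmZ3d3ZlRERFZneHd3ZmVVVWZ3d1VWZmZmZ3d3dlREREVmd2ZmVVVVVWZ4h2ZndmZmZ3d3dlVENEVVZVVVVVVVVWZ4iHd3d3d3d3h3d2VEM0RFVERERERFVWZ4iHd4iHd3d4h3d2VUMzREREM0REREVWZ3d3d4iId3d3d3d2ZUMzNERDMzRERERWZ3d2d3eHd3d3iId2ZUQzMzQzMzNERERVZmZlZnd3d3d3iId3ZUQzMzMzMzM0RERVZmVVVmd3d3d3eId3ZVQzMzMzMzMzNERFVVVVVWd3d3dnd3d3ZUQzMzIjMzMzNEREVVVVVmd3d2Zmd3d2ZUQzMyIiMzMzRERERVVWZmZmZmZmZ3d2ZVQzMyIiIzM0RERERVVmZmZmZVVmZndmZVRDMyIiIzREREREVVVVVmVVVVVVZmZmZlRDMyIiMzRERVVVVVVURVVVVVVVVWZmZlRDMyEiMzRFVWZlVVRDM0RFVVVERVVVVVQzMiEjM0RFZmZlVUQyIzREVVRERERFVUMzMiEjRERWZ3ZlVDMiIjNEREQzMzRERDMzMhEjRERWd2ZVQzIhIjM0REMzMzM0RDIjMhEjNERWZmZUMyIQ=="/>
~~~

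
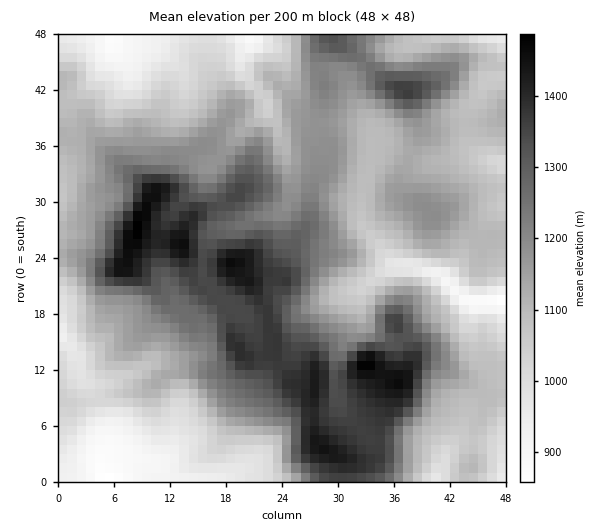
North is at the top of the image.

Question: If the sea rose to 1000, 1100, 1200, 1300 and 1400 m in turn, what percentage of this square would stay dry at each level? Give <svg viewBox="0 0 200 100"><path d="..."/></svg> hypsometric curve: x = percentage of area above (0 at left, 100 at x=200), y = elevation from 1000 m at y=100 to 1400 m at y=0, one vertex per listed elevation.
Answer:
<svg viewBox="0 0 200 100"><path d="M175 100l-48-25-57-25-28-25-31-25"/></svg>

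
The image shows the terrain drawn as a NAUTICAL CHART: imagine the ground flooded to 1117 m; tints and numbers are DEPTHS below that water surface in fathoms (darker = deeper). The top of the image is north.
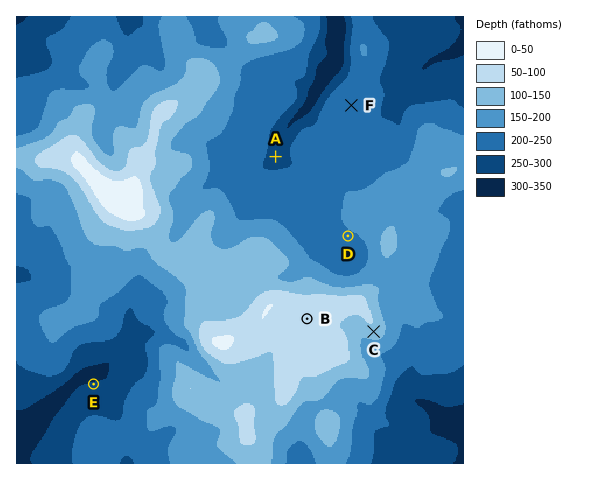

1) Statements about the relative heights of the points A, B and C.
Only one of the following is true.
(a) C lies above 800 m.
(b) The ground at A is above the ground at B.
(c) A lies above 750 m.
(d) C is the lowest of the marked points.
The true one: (a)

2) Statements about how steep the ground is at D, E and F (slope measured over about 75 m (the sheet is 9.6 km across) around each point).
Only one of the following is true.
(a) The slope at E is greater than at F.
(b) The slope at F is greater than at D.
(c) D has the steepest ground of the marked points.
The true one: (a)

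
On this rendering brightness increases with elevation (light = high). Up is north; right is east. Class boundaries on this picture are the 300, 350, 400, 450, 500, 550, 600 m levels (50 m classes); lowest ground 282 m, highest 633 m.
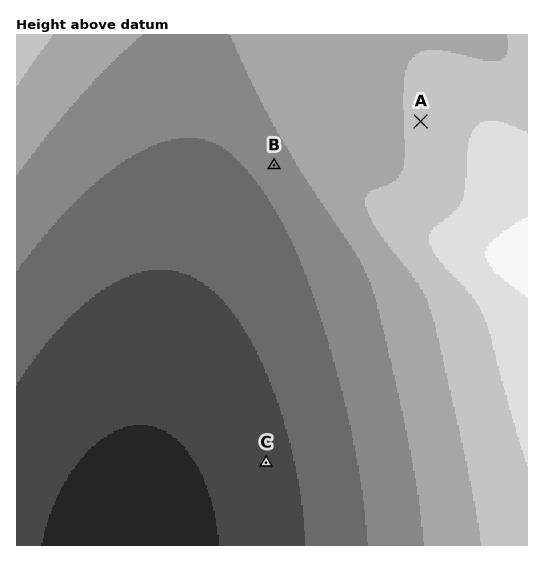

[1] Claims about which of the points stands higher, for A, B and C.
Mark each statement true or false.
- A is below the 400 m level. false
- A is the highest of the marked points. true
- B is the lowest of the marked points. false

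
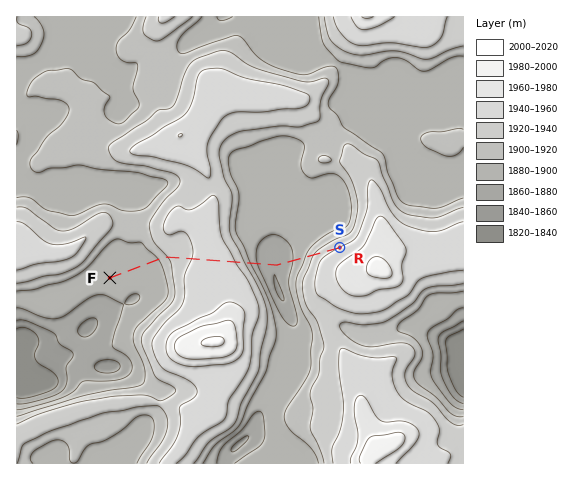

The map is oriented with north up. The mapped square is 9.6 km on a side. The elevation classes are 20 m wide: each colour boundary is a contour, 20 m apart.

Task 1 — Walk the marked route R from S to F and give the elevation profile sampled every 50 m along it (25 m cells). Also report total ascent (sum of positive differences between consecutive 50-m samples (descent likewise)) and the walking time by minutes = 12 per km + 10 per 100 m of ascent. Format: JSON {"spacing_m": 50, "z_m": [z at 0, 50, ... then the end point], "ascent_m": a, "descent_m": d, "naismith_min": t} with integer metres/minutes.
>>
{"spacing_m": 50, "z_m": [1941, 1940, 1939, 1938, 1937, 1935, 1934, 1933, 1931, 1929, 1926, 1923, 1918, 1913, 1907, 1902, 1897, 1892, 1889, 1885, 1883, 1880, 1876, 1873, 1869, 1866, 1863, 1862, 1861, 1861, 1862, 1863, 1865, 1867, 1870, 1874, 1878, 1884, 1890, 1897, 1905, 1914, 1921, 1928, 1934, 1938, 1940, 1943, 1944, 1946, 1947, 1948, 1949, 1949, 1949, 1948, 1947, 1946, 1945, 1944, 1944, 1943, 1942, 1942, 1941, 1939, 1938, 1936, 1934, 1932, 1930, 1928, 1927, 1925, 1922, 1920, 1916, 1911, 1906, 1900, 1896, 1892, 1889, 1887, 1886, 1885, 1885, 1885, 1884, 1884, 1884, 1884, 1884, 1883, 1883, 1883, 1883, 1883, 1883, 1883, 1883, 1883, 1883], "ascent_m": 88, "descent_m": 146, "naismith_min": 70}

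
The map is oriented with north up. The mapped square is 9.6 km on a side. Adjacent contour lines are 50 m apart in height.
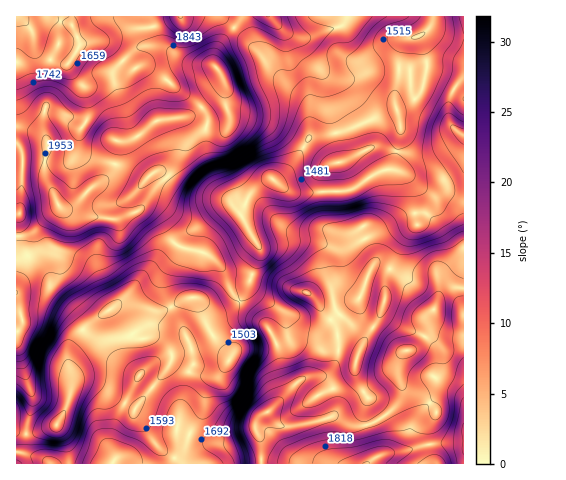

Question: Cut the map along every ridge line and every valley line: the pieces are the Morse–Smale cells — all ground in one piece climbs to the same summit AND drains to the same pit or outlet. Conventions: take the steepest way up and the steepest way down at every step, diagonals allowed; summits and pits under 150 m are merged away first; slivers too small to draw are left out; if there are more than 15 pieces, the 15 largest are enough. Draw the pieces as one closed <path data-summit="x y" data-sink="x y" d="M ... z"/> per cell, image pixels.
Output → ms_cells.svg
<path data-summit="216 68" data-sink="56 425" d="M211 65l-17 2-20 7-10 11-3 10-1 24-19 15-12 7-13 0-38-22-29-9-5 1-1 7 3 20-11-6-19-5 1 337 51-1-1-15-10-24 9-15 7-24 5-4 18 3 10 5 12 11 18 8 27-33 9-15 20 13 21 3 6-2 11-14-2-6-21-27-10-27 2-2 10 12 8 2 14-4 8-7-8-10-8-22-16-15-29-8-10-10-12-19-8-6-7-2 15-22 14-13 11-23 0-6-9-22-4-4 15-1 12-5 22-19 7-9 0-5-4-7z"/><path data-summit="216 68" data-sink="273 180" d="M463 16l-116 0-6 10-36 12-19-6-16-16-27 0-22 26-7 15 0 9 10 14-1 8-28 25-12 5-15 1 4 4 9 22 0 6-11 23-14 13-15 22 11 4 8 8 8 15 10 10 26 7 11 7 8 9 8 22 8 10 8-11 13-37-4-11-15-26 0-5 11-19 17-13 4 0 10 9 10 4 54-1 9-3 25-17 9-1 4-6 7-33-5-22 17-9 8-8 3-10 3-22-9-24 10-7 25 7 10 0z"/><path data-summit="267 412" data-sink="56 425" d="M425 213l-12 0-11 4-23 11-11-2-7 2 13 28 0 8-15 35-13 9-10 11 2 37-4 9-7 9-22 4-10 6-7 8 1-8-7-14-4-22-12-23-27-24-8 7-14 4-8-2-12-12 10 29 23 29 0 4-7 10-10 6-13-1-20-8-8-7-9 15-27 33-18-8-12-11-10-5-8-3-12 1-5 8-5 19-9 15 10 24 1 15 192 1 1-23-6-16 3-6 9-7 11 12 6 3 27-4 22-7 18 10 14 0 18-9 15-13 3-7 1-11-3-9 1-19 5-7 11-4 8-10 4-8 0-11 7-10 3-10 0-22 16-20 0-7-11-18z"/><path data-summit="267 412" data-sink="273 180" d="M433 29l-5 0-10 7 9 24 0 10-5 20-9 10-17 9 5 22-7 33-4 6-9 1-25 17-9 3-54 1-10-4-10-9-4 0-17 13-11 19 0 5 15 26 4 11-13 37-7 11 25 23 7 9 6 15 4 22 7 14 1 6 5-6 10-6 22-4 9-11 2-7-2-37 10-11 13-9 15-35 0-8-13-26 2-4 16 2 30-14 18 0 13 13 14 22-3 11-13 16 0 21 11-9 15-1 0-151-13-11-2-6 0-17 2-8 13-18 0-40-11 0z"/><path data-summit="216 68" data-sink="17 17" d="M242 16l-225 0-1 110 19 6 10 5-2-8 1-18 5-1 29 9 38 22 16-1 28-21 1-24 6-13 14-11 25-6 8 1 0-9 5-11z"/><path data-summit="267 412" data-sink="463 431" d="M463 288l-14 0-9 7-5 13-7 10 0 11-4 8-8 10-14 7-3 9 0 14 3 16-4 11-10 10-23 12-14 0-18-10-22 7-27 4-6-3-11-12-9 7-3 6 6 16 0 22 202 1z"/><path data-summit="216 68" data-sink="56 425" d="M346 16l-76 1 16 15 19 6 36-12 5-7z"/><path data-summit="267 412" data-sink="56 425" d="M463 77l-11 14-3 11 1 21 12 12 2-1z"/>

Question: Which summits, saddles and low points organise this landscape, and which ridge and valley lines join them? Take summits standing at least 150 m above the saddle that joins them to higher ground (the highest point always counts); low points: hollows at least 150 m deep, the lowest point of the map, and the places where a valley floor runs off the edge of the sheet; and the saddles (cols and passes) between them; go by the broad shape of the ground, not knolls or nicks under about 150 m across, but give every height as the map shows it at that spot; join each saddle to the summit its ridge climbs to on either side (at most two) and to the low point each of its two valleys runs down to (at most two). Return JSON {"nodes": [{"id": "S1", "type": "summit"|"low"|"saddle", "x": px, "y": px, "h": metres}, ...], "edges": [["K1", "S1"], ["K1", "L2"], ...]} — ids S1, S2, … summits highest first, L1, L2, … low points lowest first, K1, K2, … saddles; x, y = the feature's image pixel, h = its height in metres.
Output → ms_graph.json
{"nodes": [
{"id": "S1", "type": "summit", "x": 216, "y": 68, "h": 2049},
{"id": "S2", "type": "summit", "x": 267, "y": 412, "h": 2048},
{"id": "L1", "type": "low", "x": 56, "y": 425, "h": 1332},
{"id": "L2", "type": "low", "x": 272, "y": 179, "h": 1376},
{"id": "L3", "type": "low", "x": 17, "y": 17, "h": 1587},
{"id": "L4", "type": "low", "x": 463, "y": 431, "h": 1691},
{"id": "K1", "type": "saddle", "x": 367, "y": 425, "h": 1904},
{"id": "K2", "type": "saddle", "x": 234, "y": 27, "h": 1819},
{"id": "K3", "type": "saddle", "x": 416, "y": 214, "h": 1639},
{"id": "K4", "type": "saddle", "x": 239, "y": 301, "h": 1600}],
"edges": [["K1", "S2"], ["K1", "L1"], ["K1", "L4"], ["K2", "S1"], ["K2", "L2"], ["K2", "L3"], ["K3", "S2"], ["K3", "L1"], ["K3", "L2"], ["K4", "S1"], ["K4", "S2"], ["K4", "L1"], ["K4", "L2"]]}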